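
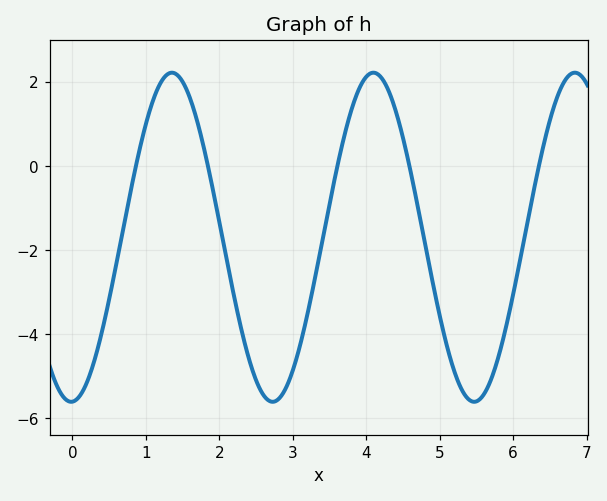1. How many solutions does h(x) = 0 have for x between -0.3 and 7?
5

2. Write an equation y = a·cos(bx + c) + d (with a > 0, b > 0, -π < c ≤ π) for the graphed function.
y = 3.91cos(2.29x - 3.1) - 1.7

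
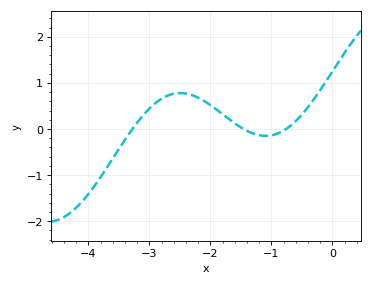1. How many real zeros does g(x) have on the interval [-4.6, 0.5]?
3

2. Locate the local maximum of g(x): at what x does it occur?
-2.5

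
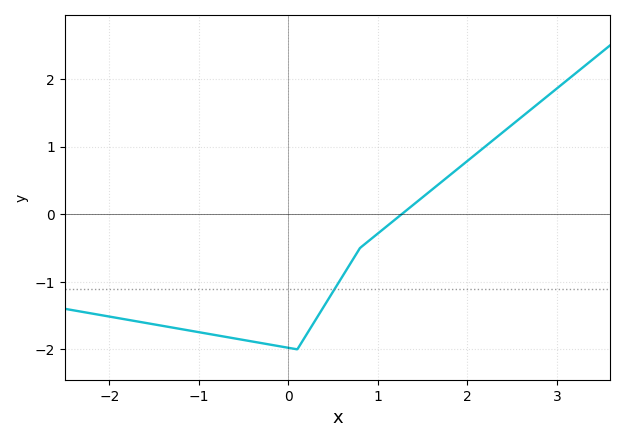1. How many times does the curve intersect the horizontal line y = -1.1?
1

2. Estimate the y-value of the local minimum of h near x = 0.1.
-2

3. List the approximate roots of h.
1.3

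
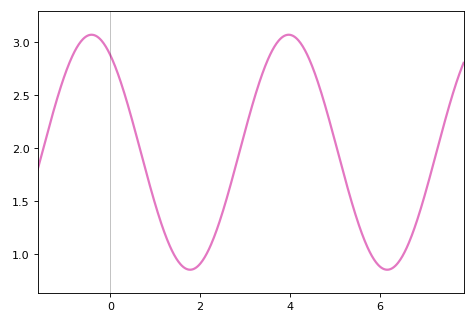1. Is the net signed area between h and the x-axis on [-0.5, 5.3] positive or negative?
positive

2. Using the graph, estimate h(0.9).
1.6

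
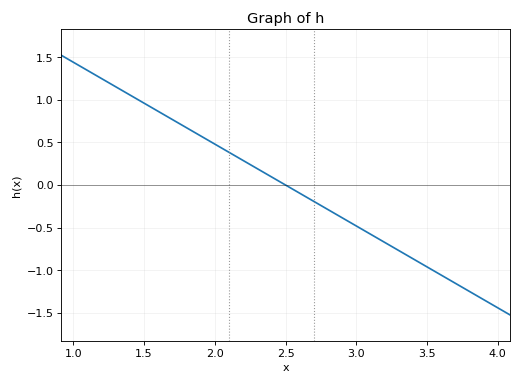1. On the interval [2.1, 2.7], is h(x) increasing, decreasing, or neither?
decreasing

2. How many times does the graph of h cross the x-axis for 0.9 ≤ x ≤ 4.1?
1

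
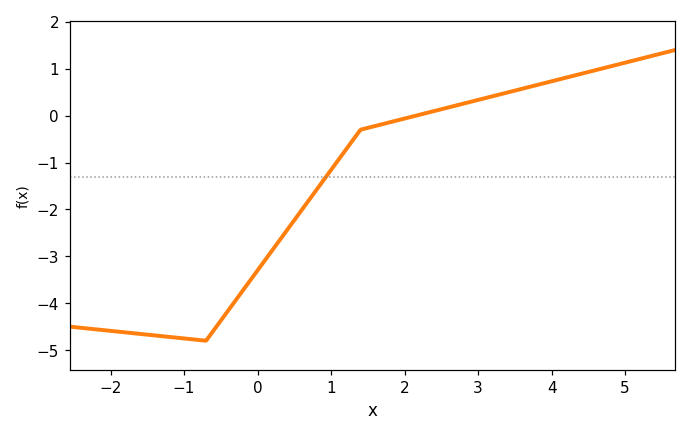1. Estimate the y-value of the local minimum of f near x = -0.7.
-4.8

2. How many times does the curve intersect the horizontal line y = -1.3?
1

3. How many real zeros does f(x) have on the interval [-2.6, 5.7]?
1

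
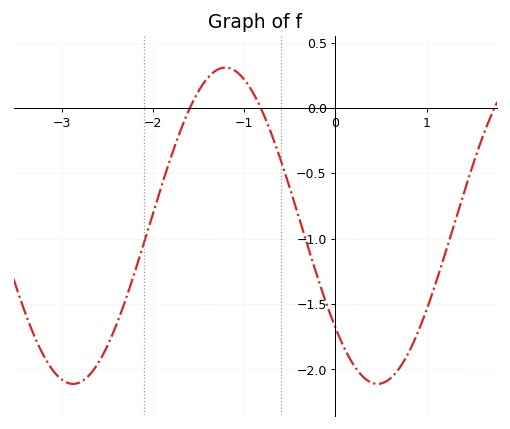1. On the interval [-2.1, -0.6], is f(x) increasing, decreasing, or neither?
neither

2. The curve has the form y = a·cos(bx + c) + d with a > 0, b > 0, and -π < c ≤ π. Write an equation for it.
y = 1.21cos(1.9x + 2.3) - 0.9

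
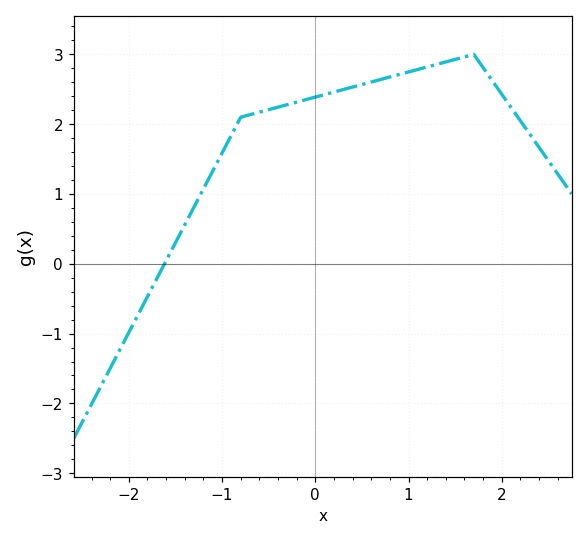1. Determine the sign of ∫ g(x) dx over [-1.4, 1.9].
positive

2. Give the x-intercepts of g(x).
-1.62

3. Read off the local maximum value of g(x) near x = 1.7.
3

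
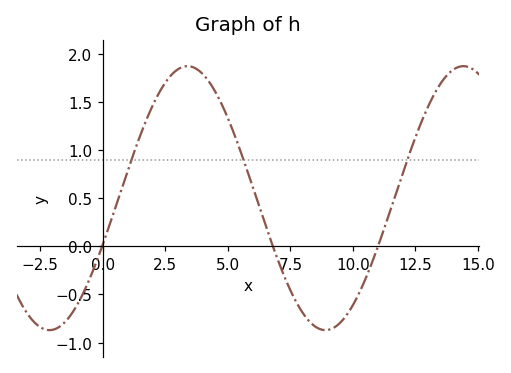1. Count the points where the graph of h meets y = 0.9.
3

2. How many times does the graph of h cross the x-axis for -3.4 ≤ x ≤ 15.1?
3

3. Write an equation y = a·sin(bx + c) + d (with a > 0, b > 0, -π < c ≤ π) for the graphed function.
y = 1.37sin(0.57x - 0.362) + 0.5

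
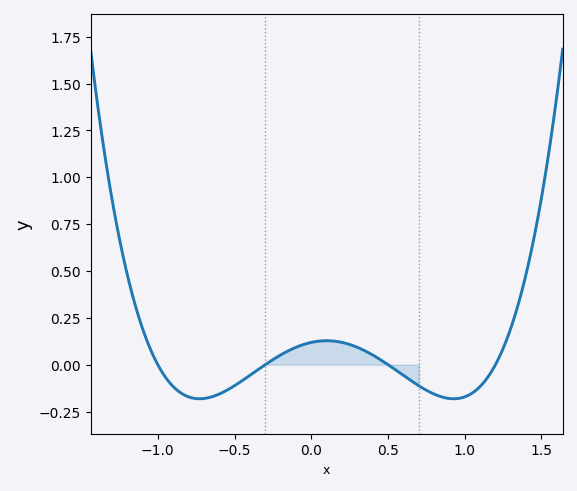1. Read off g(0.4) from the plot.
0.05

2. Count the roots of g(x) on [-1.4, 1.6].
4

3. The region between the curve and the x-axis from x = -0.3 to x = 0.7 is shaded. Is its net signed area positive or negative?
positive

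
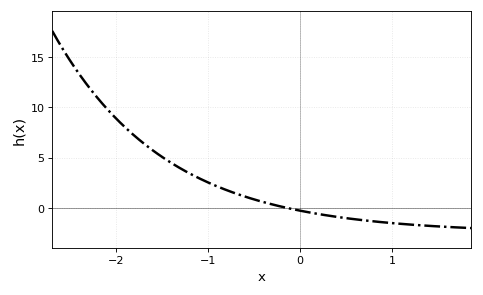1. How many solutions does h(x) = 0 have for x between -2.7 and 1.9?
1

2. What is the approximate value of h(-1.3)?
4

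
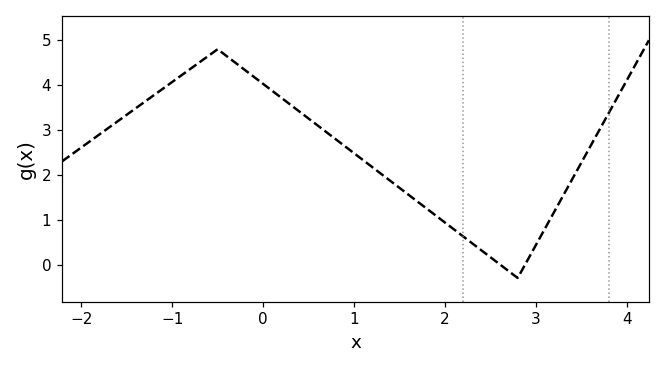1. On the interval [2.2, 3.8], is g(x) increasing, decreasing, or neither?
neither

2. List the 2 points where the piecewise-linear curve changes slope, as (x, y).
(-0.5, 4.8); (2.8, -0.3)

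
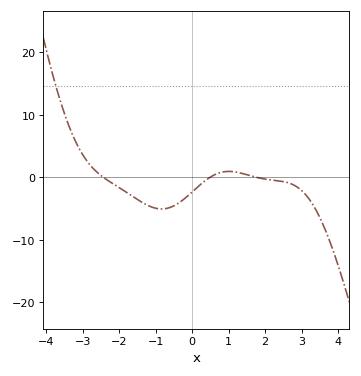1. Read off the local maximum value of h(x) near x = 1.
0.967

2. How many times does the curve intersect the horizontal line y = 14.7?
1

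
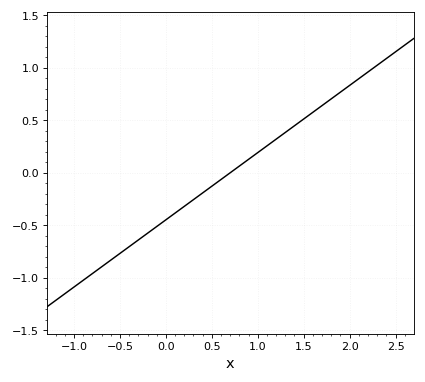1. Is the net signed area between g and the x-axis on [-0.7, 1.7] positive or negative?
negative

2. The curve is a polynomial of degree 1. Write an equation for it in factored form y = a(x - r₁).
y = 0.64(x - 0.7)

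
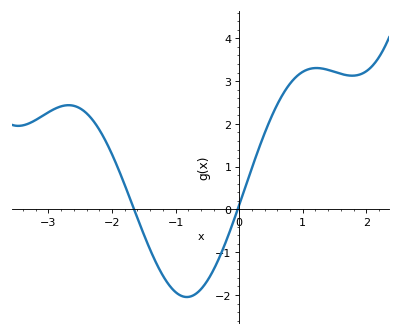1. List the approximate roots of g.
-1.7, 0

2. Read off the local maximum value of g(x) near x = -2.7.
2.4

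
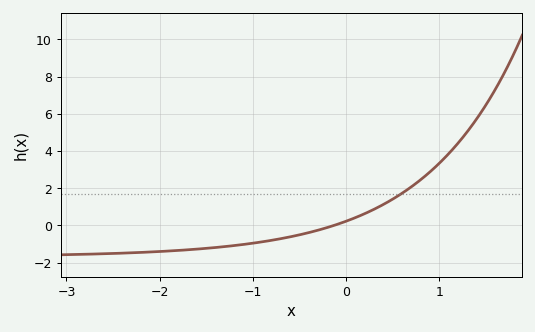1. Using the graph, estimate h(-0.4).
-0.4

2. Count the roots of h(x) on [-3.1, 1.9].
1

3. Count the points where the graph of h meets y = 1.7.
1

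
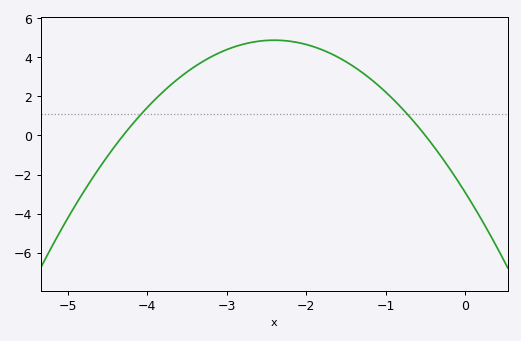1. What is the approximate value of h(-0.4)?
-0.6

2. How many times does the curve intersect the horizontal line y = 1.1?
2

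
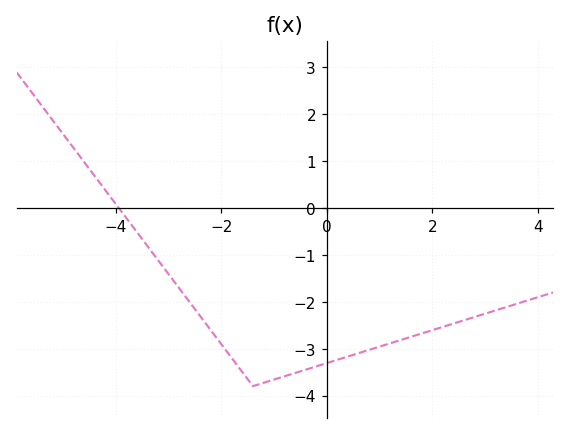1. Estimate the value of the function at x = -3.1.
-1.26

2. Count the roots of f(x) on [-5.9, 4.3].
1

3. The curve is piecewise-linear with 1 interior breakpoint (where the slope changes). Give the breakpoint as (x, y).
(-1.4, -3.8)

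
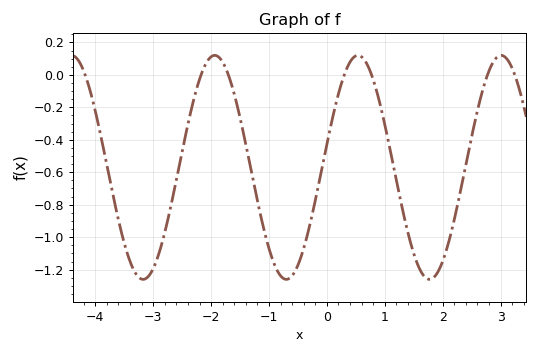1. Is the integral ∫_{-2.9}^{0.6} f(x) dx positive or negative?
negative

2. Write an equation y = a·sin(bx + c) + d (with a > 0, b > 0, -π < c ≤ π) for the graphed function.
y = 0.69sin(2.5x + 0.21) - 0.57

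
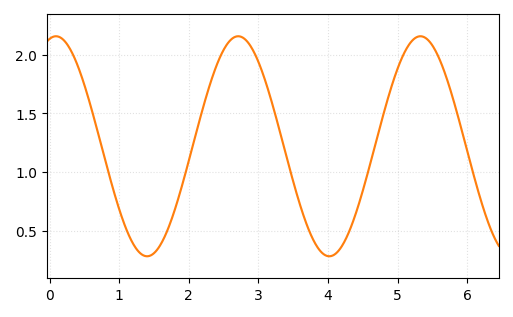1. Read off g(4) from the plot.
0.3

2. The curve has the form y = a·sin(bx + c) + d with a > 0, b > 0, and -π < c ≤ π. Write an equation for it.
y = 0.94sin(2.4x + 1.3) + 1.22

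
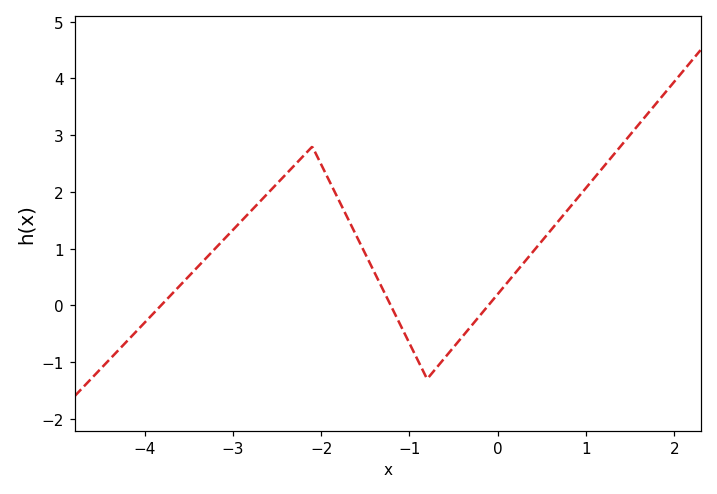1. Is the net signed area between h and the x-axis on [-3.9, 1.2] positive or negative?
positive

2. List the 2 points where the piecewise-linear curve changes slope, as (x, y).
(-2.1, 2.8); (-0.8, -1.3)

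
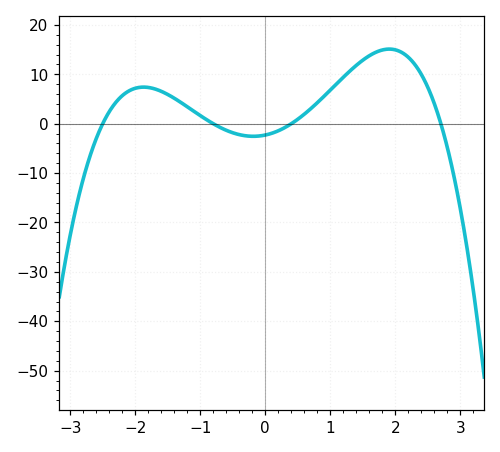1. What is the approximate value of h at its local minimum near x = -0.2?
-2.55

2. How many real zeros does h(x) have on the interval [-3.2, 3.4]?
4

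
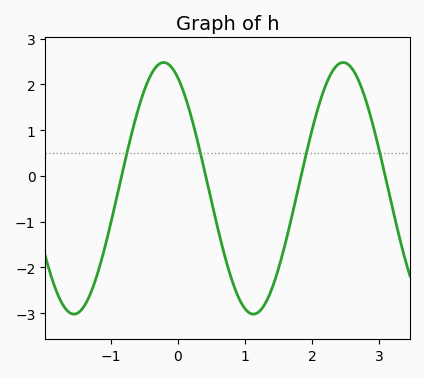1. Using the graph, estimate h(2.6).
2.3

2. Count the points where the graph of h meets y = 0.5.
4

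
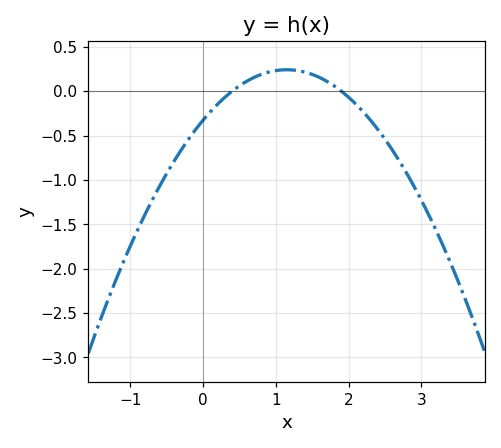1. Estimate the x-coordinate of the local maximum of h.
1.1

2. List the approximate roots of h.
0.4, 1.9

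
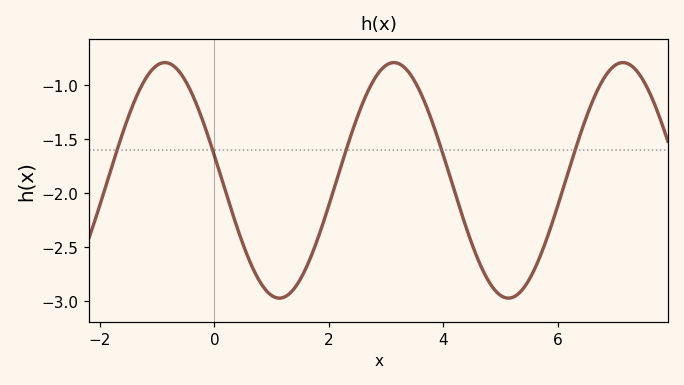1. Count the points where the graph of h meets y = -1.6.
5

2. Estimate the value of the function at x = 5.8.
-2.43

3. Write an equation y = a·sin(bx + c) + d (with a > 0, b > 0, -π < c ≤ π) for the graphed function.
y = 1.09sin(1.57x + 2.93) - 1.88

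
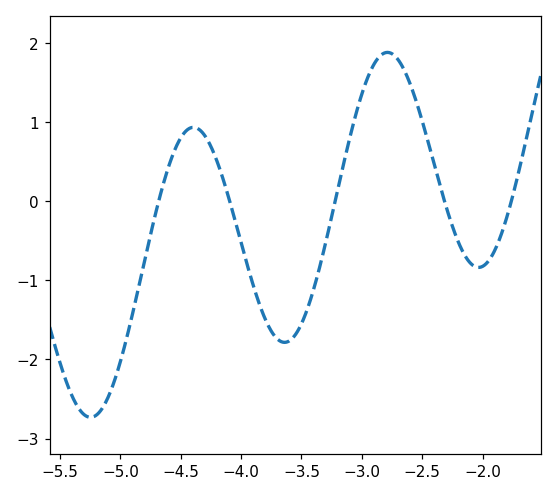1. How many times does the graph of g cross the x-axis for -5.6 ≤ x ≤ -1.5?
5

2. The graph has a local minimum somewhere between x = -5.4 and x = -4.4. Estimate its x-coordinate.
-5.2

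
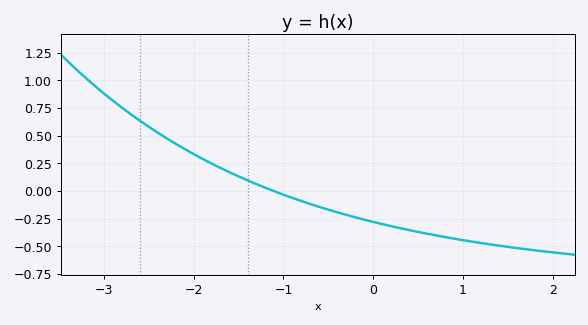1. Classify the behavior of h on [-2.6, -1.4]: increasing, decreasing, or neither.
decreasing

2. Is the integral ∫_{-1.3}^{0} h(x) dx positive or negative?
negative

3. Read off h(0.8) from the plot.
-0.417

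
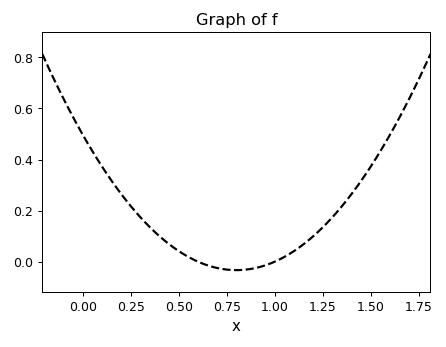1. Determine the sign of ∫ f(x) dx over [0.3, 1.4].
positive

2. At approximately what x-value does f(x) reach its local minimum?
0.8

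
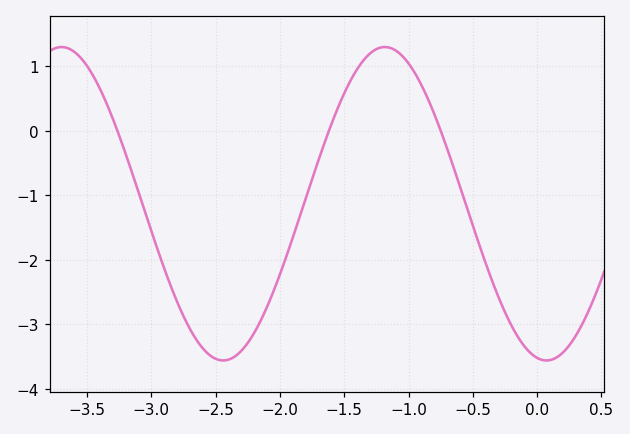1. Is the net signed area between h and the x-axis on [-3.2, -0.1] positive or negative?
negative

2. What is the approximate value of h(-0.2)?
-3.02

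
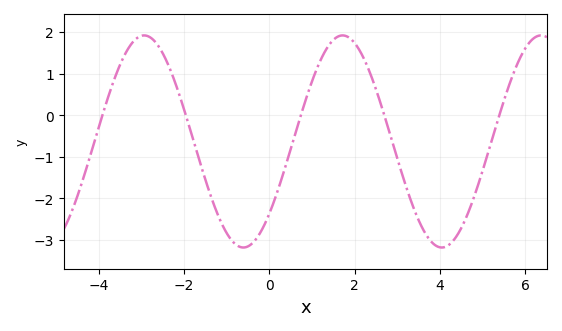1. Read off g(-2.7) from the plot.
1.79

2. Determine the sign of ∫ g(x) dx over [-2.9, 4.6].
negative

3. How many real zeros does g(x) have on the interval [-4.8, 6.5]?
5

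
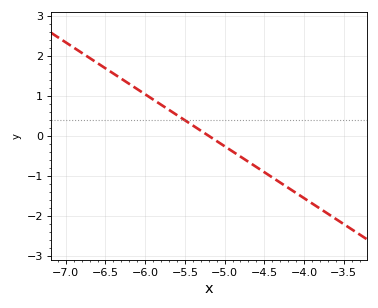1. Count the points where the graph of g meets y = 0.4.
1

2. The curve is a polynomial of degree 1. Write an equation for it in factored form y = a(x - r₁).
y = -1.3(x + 5.2)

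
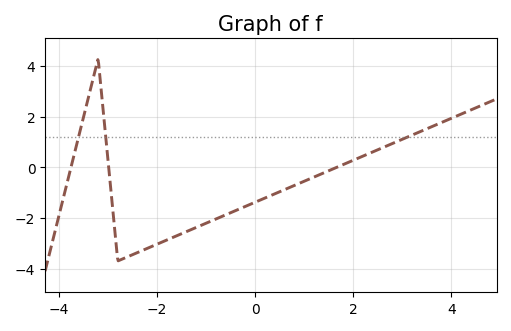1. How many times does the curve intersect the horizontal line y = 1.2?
3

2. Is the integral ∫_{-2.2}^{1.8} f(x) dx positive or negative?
negative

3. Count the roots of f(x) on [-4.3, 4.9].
3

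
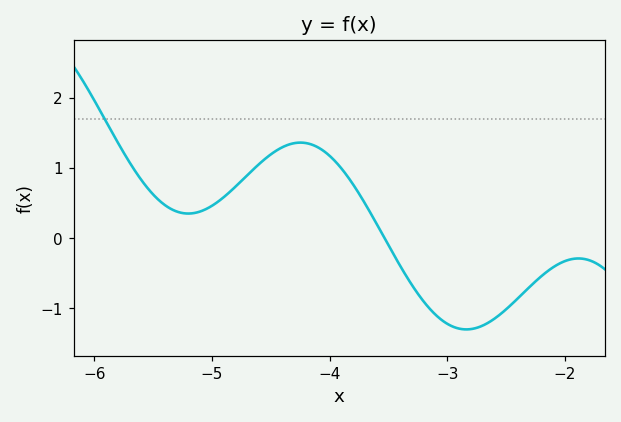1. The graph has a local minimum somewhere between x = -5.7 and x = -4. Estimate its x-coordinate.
-5.2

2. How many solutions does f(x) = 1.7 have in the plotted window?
1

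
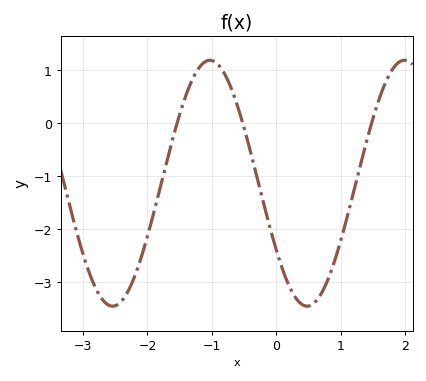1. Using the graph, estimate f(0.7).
-3.2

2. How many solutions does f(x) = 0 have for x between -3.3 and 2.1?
3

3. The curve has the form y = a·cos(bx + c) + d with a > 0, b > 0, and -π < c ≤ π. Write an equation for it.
y = 2.32cos(2.1x + 2.1) - 1.13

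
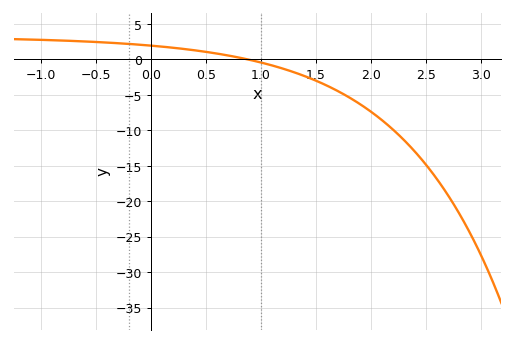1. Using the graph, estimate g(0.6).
0.824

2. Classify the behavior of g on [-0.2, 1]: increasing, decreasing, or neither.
decreasing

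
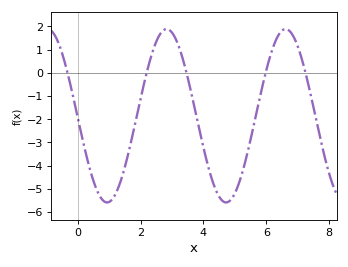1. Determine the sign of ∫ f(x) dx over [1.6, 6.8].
negative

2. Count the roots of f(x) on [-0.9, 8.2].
5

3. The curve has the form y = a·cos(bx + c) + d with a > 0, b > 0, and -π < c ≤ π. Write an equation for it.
y = 3.73cos(1.7x + 1.6) - 1.85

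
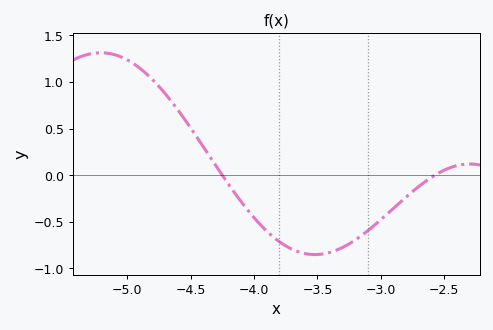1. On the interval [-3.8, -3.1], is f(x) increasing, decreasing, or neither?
neither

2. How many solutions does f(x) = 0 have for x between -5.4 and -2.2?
2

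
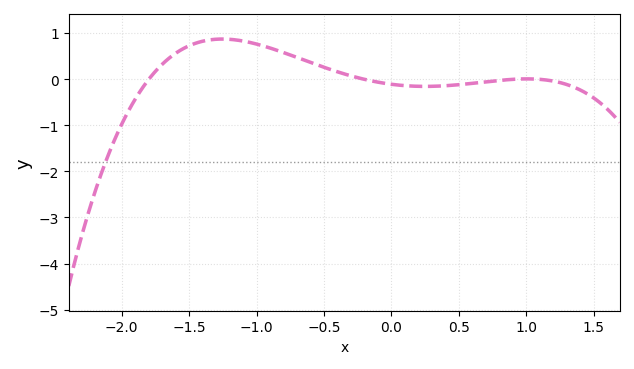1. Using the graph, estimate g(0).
-0.107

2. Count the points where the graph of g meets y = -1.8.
1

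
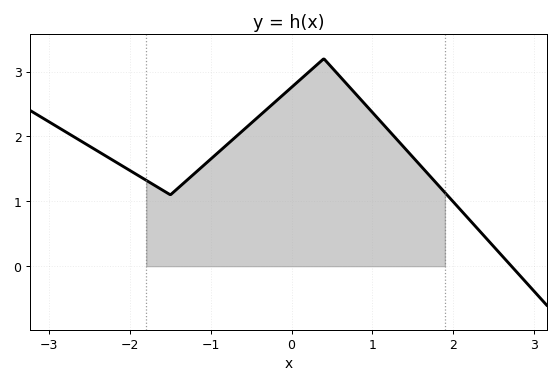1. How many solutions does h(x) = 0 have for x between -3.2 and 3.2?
1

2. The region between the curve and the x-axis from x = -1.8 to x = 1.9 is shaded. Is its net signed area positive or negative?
positive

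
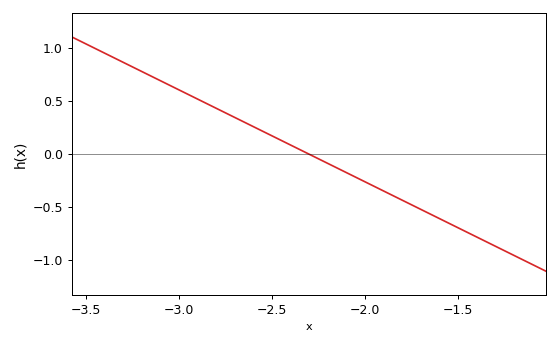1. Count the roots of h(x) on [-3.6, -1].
1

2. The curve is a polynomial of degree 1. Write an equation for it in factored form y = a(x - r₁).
y = -0.87(x + 2.3)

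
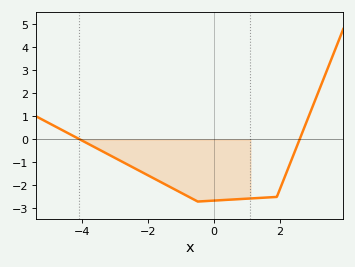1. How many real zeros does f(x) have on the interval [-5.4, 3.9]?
2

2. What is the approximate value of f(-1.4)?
-2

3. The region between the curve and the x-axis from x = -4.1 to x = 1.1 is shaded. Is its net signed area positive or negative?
negative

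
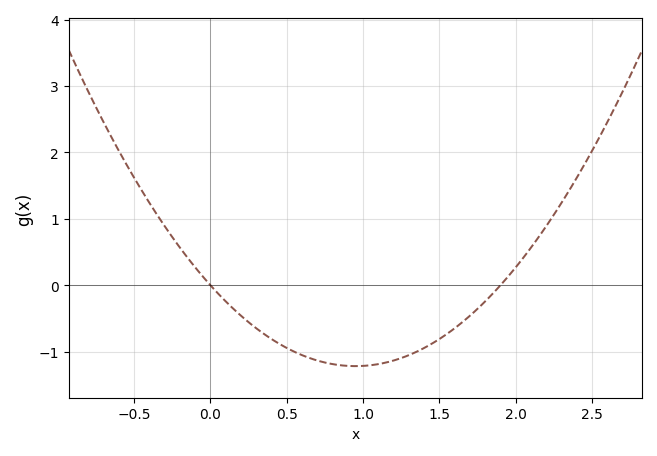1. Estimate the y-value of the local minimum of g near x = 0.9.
-1.2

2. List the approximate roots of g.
0, 1.9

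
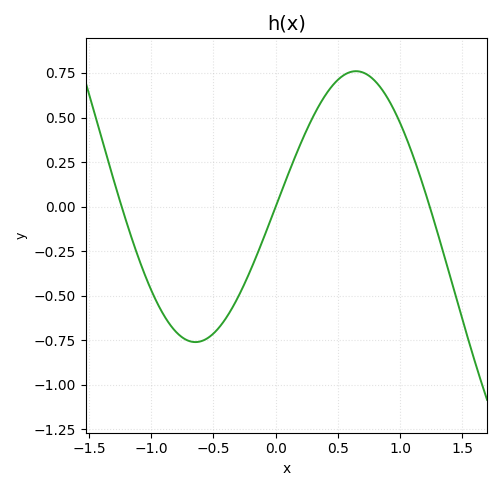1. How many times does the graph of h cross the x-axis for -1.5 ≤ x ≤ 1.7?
3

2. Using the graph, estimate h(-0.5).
-0.712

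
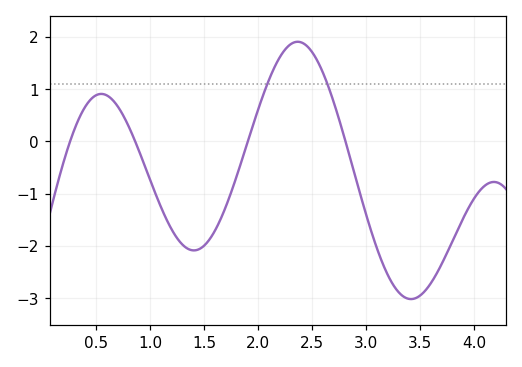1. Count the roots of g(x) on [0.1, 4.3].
4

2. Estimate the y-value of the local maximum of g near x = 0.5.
0.909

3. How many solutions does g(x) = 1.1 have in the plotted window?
2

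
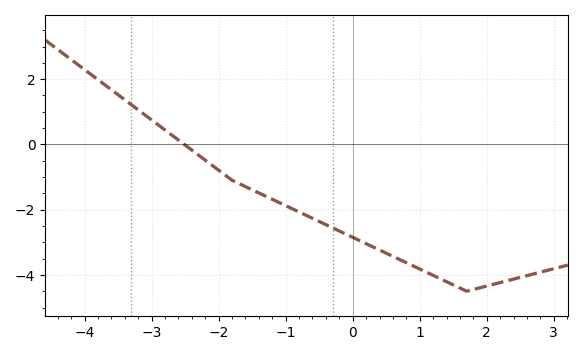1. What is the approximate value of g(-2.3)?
-0.329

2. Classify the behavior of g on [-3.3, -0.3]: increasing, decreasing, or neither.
decreasing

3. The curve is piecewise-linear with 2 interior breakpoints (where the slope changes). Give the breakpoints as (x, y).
(-1.8, -1.1); (1.7, -4.5)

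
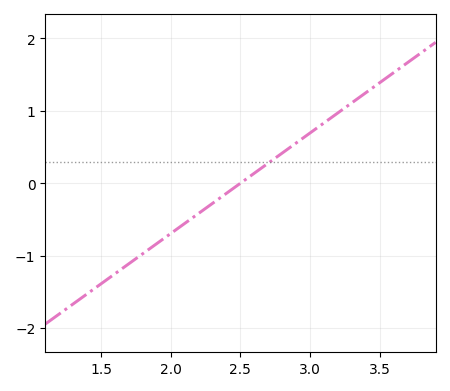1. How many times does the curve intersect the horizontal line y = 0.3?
1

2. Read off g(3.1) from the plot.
0.834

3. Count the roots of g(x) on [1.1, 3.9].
1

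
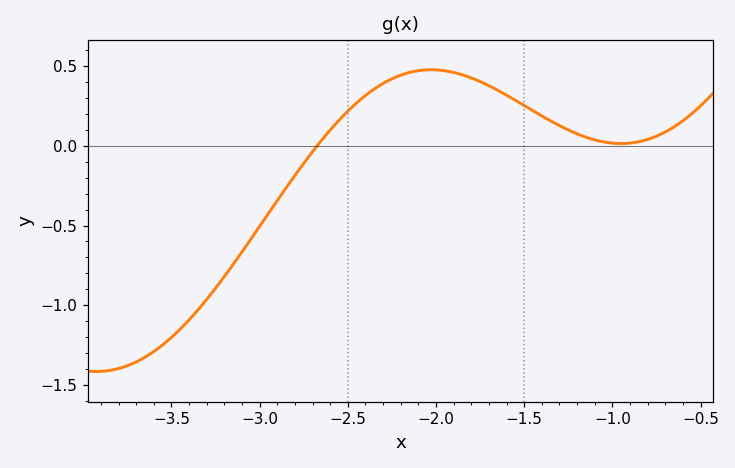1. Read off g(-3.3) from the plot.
-0.95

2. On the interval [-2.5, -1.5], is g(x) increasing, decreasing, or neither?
neither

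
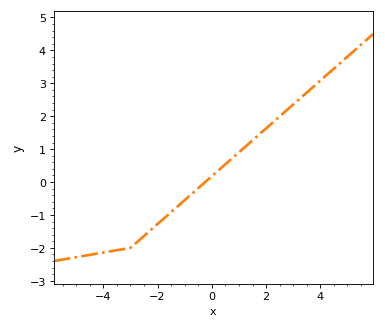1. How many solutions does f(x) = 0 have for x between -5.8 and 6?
1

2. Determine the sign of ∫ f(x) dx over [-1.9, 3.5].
positive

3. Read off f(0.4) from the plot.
0.469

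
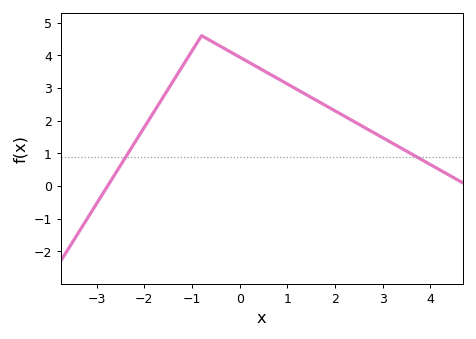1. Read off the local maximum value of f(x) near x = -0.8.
4.6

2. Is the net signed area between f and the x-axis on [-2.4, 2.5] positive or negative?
positive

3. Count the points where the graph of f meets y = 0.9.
2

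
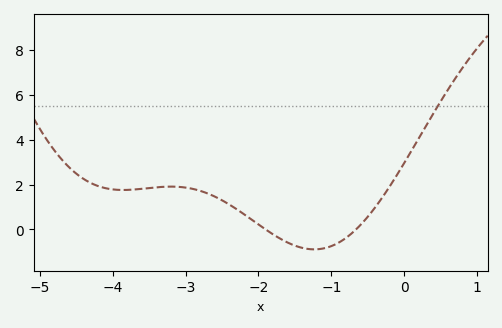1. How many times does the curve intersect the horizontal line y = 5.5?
1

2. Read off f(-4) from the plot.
1.8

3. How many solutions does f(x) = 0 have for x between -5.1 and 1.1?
2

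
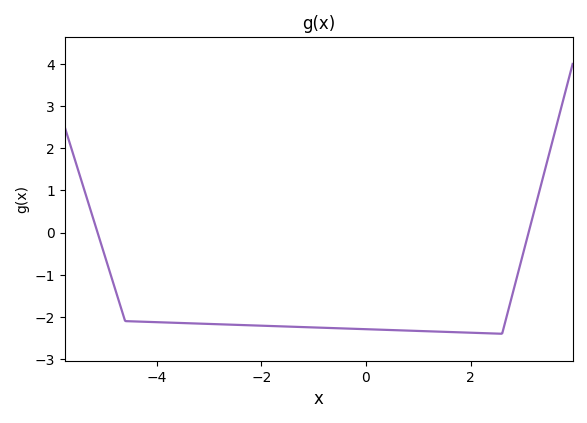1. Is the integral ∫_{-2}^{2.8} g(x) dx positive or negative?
negative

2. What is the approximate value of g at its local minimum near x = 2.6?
-2.4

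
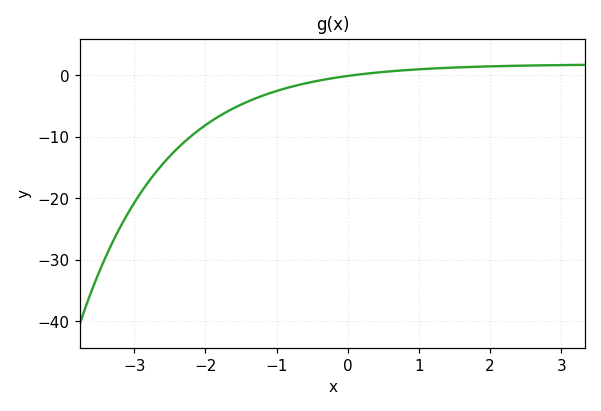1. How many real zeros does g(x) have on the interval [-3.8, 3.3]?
1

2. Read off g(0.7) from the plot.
1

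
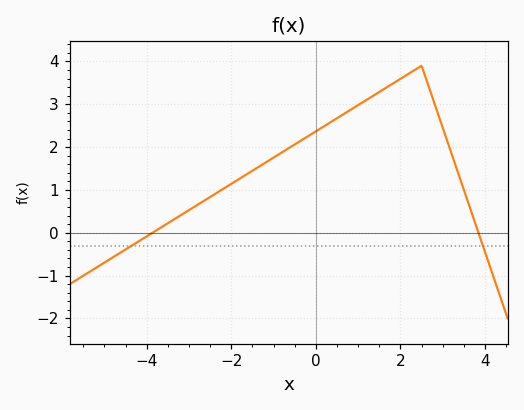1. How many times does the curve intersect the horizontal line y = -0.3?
2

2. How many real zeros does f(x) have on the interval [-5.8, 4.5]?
2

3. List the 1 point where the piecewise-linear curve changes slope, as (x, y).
(2.5, 3.9)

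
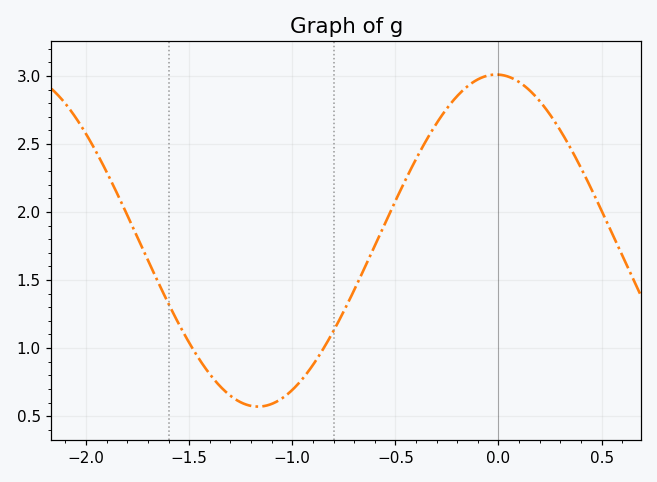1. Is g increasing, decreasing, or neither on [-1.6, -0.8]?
neither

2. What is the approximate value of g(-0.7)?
1.43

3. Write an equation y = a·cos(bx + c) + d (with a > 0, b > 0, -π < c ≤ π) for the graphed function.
y = 1.22cos(2.72x + 0.03) + 1.79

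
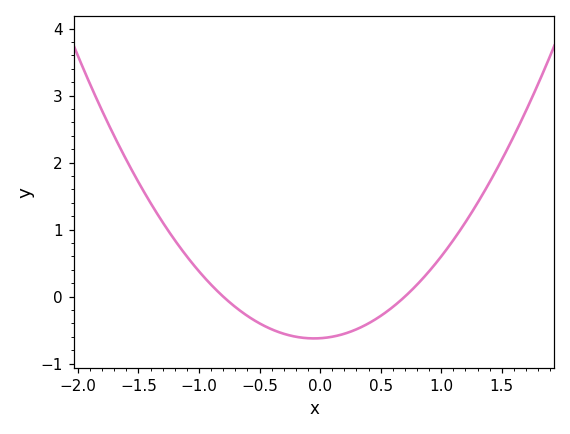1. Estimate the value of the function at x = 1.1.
0.8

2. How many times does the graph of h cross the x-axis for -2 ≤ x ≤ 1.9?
2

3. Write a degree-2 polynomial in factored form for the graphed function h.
y = 1.11(x + 0.8)(x - 0.7)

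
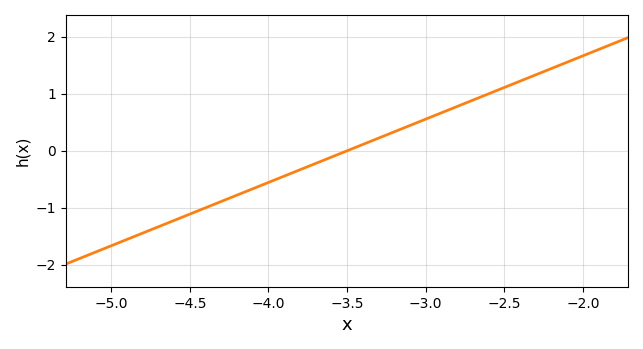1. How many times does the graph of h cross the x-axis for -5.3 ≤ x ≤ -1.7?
1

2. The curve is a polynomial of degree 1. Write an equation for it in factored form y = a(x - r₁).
y = 1.11(x + 3.5)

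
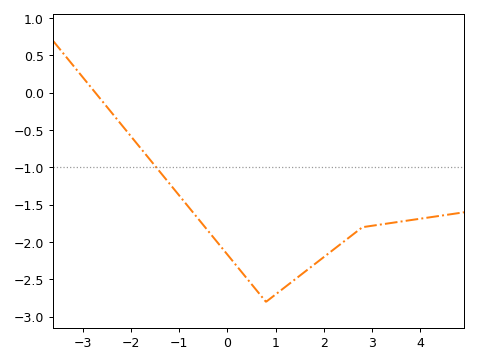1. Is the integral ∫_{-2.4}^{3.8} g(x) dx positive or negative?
negative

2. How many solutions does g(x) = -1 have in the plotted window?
1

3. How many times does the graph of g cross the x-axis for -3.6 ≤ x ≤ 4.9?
1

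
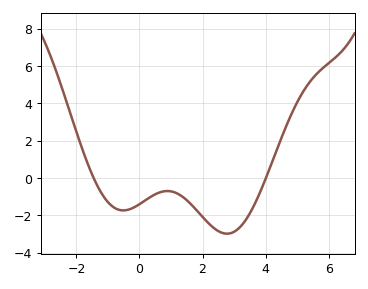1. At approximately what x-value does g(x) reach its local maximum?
0.8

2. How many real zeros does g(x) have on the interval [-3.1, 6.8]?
2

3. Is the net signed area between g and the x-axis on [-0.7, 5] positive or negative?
negative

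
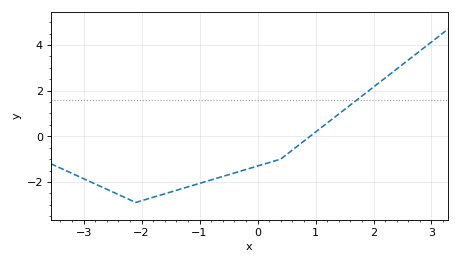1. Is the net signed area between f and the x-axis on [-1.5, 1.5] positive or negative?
negative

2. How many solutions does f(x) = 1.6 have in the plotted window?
1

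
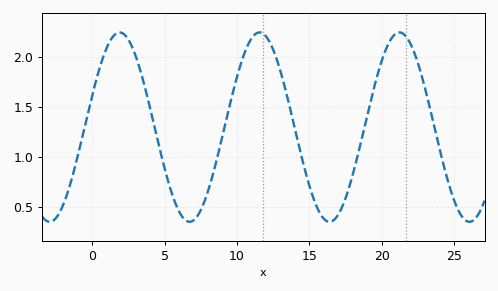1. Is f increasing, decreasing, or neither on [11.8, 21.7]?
neither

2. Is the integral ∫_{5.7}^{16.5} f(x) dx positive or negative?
positive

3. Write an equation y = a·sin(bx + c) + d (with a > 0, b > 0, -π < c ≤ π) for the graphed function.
y = 0.95sin(0.65x + 0.34) + 1.3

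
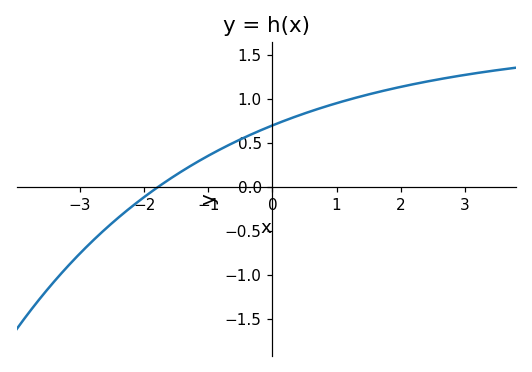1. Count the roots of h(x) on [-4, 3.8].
1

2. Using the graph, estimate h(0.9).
0.931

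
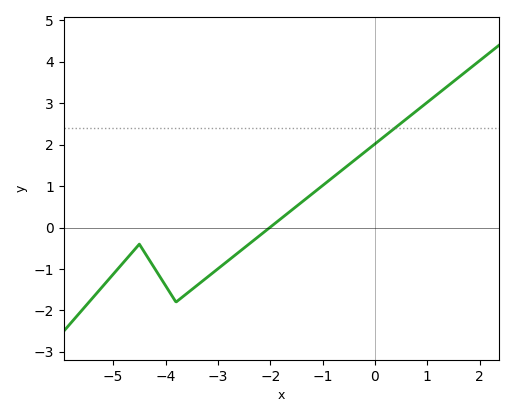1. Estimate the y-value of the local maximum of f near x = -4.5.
-0.4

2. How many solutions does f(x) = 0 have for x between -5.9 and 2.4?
1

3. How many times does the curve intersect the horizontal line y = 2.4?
1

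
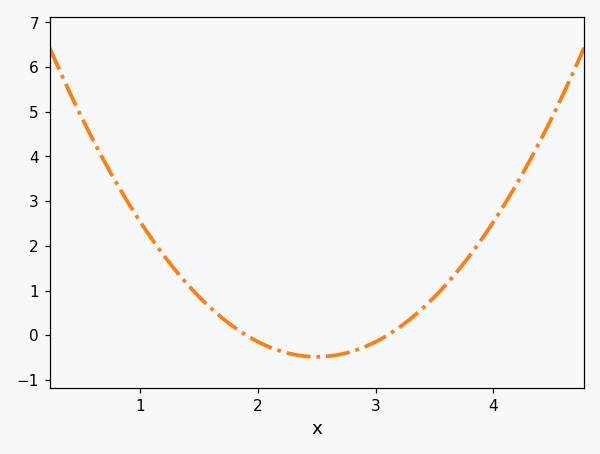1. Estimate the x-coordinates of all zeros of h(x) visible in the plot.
1.9, 3.1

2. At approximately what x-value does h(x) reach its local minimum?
2.5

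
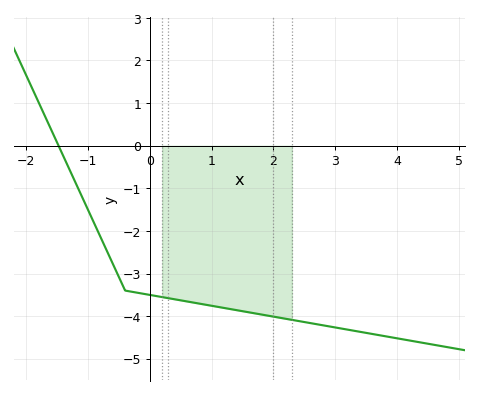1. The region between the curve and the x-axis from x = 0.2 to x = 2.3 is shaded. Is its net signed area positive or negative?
negative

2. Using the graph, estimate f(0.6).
-3.65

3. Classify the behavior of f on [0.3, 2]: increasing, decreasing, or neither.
decreasing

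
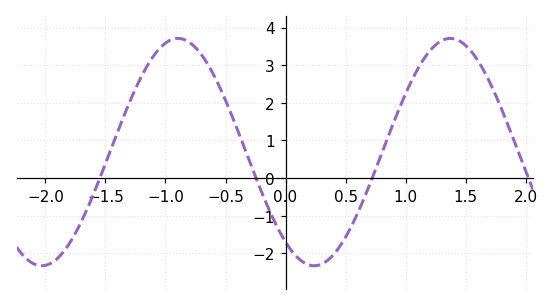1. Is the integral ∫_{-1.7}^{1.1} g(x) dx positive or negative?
positive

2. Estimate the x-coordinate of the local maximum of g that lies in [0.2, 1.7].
1.37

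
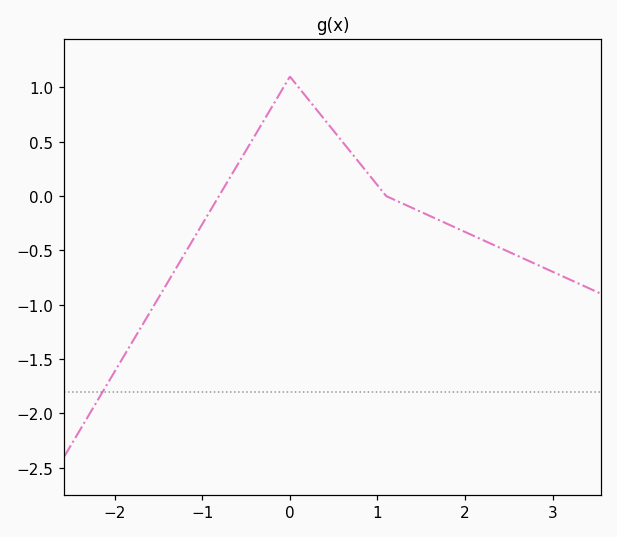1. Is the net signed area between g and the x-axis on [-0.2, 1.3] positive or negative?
positive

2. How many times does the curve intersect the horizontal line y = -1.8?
1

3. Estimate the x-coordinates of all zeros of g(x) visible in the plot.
-0.811, 1.1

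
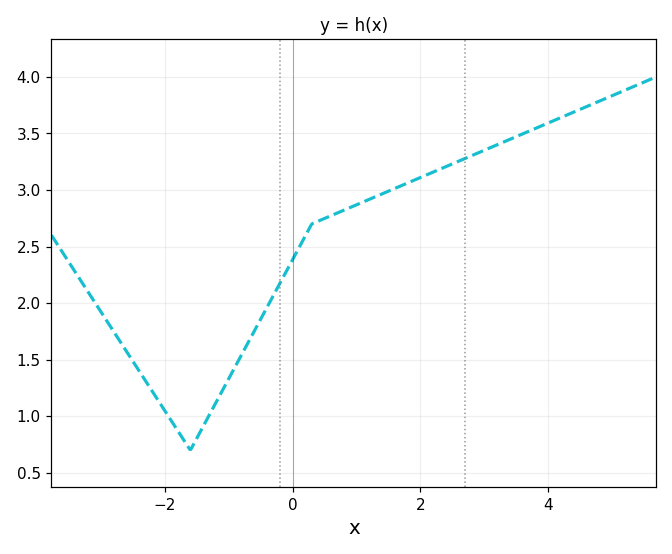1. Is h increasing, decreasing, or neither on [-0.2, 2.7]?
increasing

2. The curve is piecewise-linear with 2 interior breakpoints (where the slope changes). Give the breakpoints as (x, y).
(-1.6, 0.7); (0.3, 2.7)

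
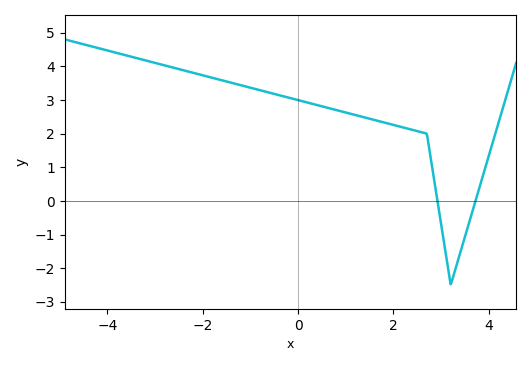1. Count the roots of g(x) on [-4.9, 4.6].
2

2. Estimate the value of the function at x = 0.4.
2.85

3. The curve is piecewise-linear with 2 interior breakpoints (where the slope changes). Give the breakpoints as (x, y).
(2.7, 2); (3.2, -2.5)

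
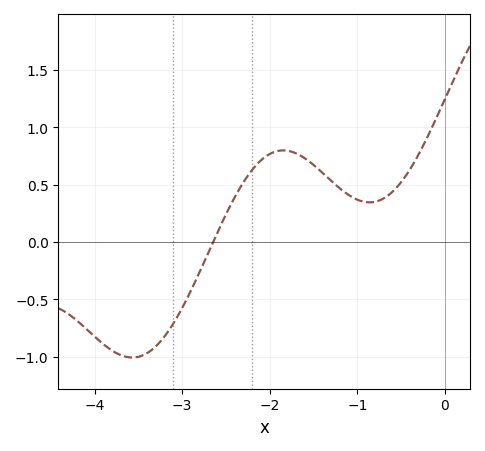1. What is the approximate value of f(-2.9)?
-0.4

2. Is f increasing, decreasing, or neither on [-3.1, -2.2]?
increasing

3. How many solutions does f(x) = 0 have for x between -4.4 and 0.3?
1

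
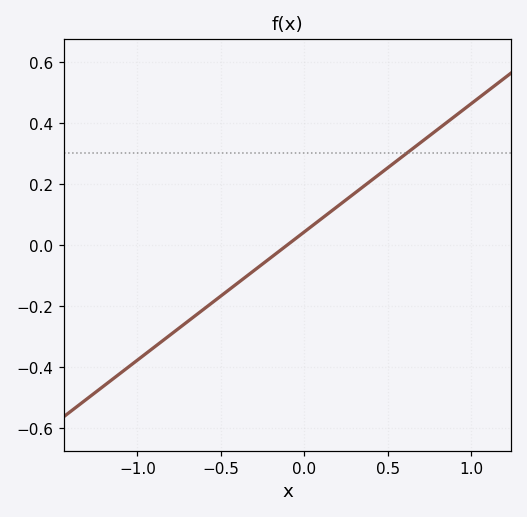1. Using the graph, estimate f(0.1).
0.08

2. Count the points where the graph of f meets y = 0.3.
1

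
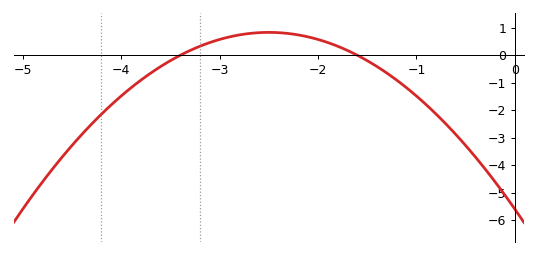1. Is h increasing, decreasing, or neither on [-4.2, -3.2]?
increasing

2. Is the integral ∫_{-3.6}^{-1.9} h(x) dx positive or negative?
positive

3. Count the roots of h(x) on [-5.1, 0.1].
2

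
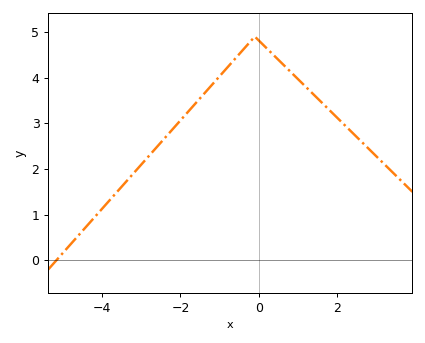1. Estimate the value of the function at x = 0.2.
4.65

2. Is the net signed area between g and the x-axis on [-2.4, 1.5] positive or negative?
positive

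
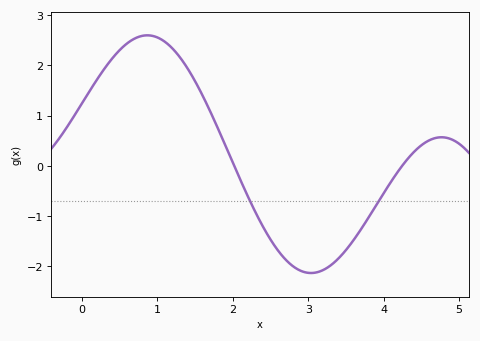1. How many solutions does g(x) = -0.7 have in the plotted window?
2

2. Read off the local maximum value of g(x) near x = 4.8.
0.57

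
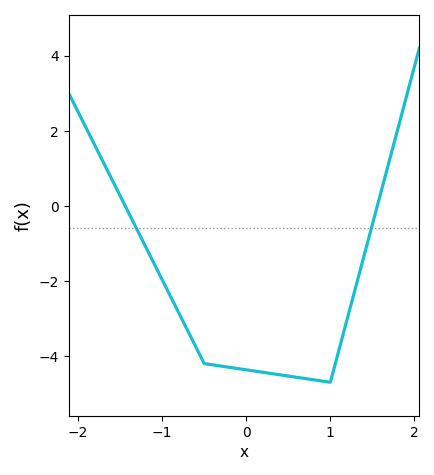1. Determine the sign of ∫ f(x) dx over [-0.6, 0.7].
negative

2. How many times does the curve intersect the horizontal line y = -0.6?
2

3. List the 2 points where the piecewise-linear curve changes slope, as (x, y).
(-0.5, -4.2); (1, -4.7)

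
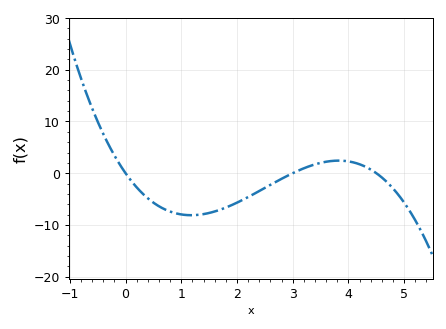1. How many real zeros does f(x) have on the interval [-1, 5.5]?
3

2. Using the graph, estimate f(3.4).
2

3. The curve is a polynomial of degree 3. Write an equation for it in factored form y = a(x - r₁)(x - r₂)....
y = -1.14(x - 0)(x - 3)(x - 4.5)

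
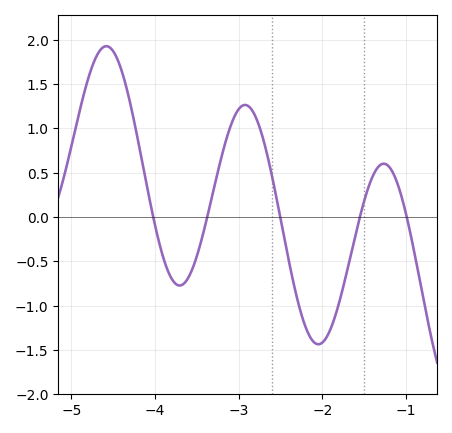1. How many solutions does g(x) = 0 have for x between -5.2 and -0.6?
5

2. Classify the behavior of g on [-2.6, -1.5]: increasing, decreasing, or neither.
neither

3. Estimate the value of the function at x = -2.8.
1.15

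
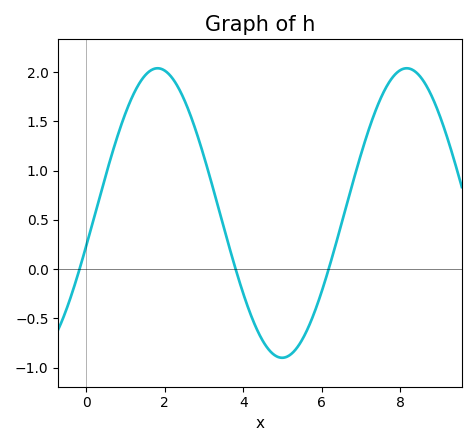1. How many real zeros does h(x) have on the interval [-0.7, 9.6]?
3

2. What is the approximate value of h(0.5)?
0.956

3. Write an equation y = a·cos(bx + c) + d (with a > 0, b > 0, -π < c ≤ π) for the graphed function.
y = 1.47cos(0.99x - 1.8) + 0.57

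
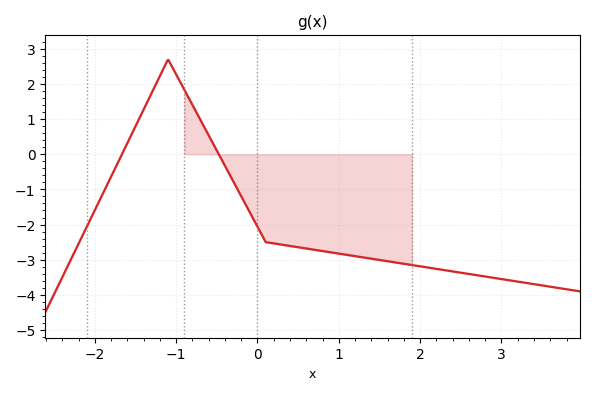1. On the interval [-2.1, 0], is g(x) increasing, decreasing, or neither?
neither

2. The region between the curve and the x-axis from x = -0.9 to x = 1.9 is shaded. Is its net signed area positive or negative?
negative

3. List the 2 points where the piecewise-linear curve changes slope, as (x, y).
(-1.1, 2.7); (0.1, -2.5)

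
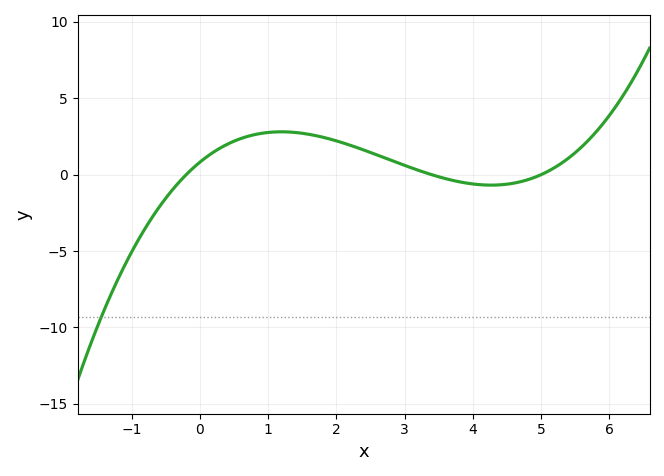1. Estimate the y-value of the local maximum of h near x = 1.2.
3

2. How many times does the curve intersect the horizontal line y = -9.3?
1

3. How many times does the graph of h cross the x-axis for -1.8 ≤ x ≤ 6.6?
3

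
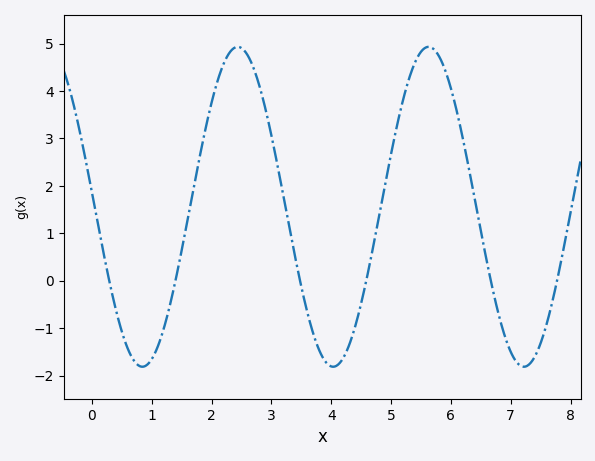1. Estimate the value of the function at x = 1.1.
-1.39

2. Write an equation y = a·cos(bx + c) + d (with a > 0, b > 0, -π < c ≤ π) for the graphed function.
y = 3.37cos(1.97x + 1.48) + 1.56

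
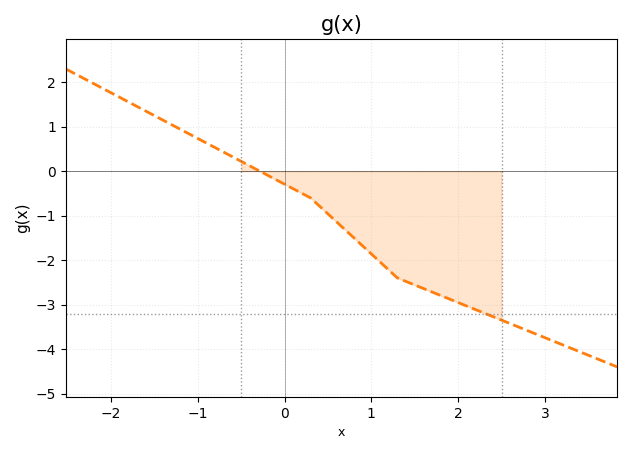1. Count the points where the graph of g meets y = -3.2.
1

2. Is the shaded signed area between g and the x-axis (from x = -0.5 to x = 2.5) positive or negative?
negative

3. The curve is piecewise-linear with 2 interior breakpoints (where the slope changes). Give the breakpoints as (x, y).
(0.3, -0.6); (1.3, -2.4)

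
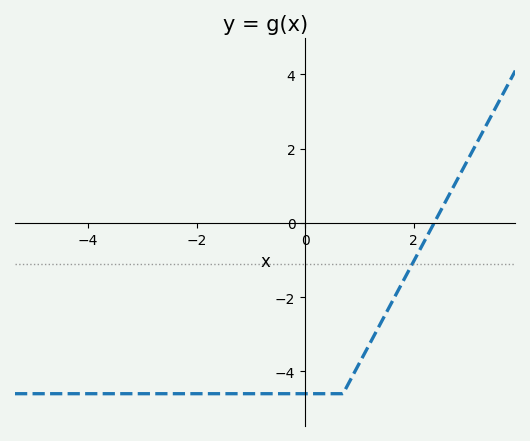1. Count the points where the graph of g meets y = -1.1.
1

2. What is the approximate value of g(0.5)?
-4.6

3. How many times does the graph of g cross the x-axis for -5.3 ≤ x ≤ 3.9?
1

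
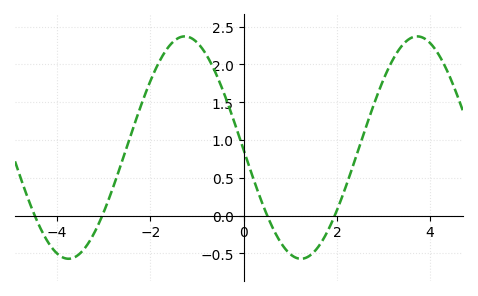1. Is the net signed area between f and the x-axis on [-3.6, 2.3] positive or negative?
positive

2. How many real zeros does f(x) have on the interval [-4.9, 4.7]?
4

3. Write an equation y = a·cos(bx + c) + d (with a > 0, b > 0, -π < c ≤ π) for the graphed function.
y = 1.47cos(1.26x + 1.59) + 0.9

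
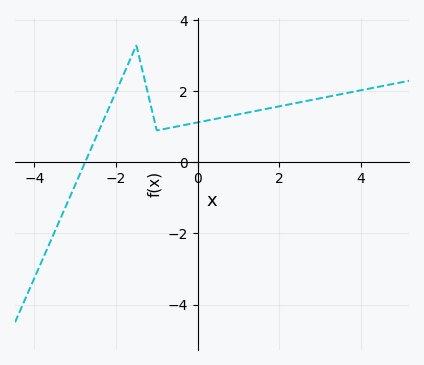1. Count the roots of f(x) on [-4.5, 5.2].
1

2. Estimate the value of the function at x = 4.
2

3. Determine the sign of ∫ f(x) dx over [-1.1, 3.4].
positive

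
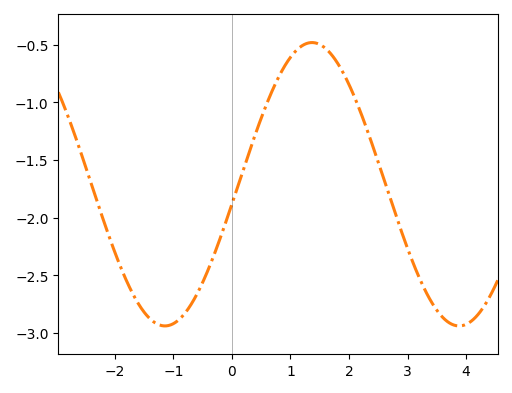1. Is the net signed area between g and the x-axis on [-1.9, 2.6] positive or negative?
negative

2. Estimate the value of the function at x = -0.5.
-2.55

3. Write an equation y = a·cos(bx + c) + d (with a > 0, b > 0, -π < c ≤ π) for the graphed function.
y = 1.23cos(1.2x - 1.7) - 1.71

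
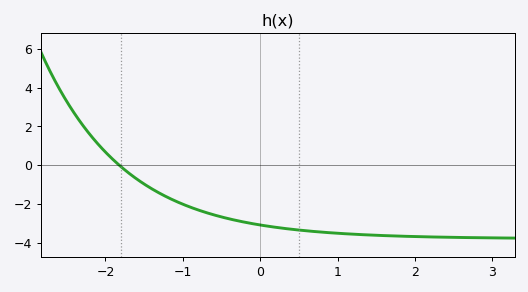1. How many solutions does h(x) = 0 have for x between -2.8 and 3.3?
1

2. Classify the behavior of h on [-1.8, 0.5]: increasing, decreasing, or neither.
decreasing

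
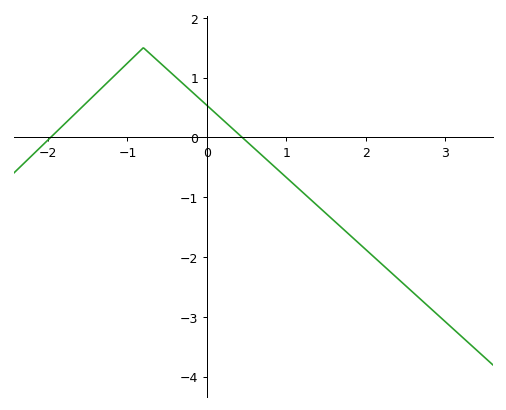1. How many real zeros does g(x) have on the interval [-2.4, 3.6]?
2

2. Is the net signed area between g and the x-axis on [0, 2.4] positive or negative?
negative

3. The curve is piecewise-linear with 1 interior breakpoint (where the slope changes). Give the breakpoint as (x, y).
(-0.8, 1.5)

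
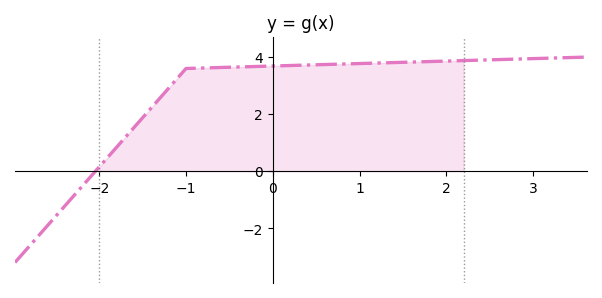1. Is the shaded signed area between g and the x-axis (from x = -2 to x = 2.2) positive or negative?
positive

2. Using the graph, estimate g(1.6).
3.8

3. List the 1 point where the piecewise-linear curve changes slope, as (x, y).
(-1, 3.6)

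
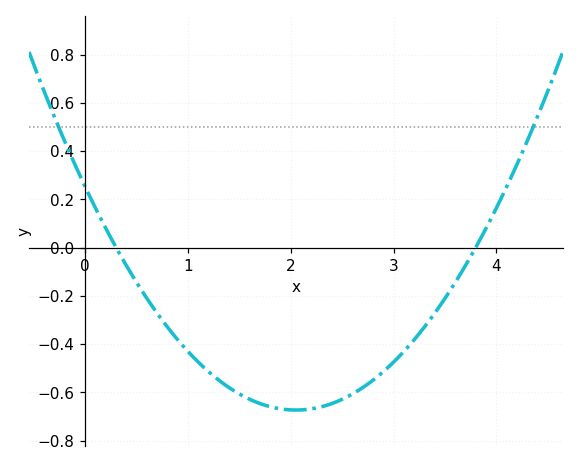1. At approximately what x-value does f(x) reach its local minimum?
2.05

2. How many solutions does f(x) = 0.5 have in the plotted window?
2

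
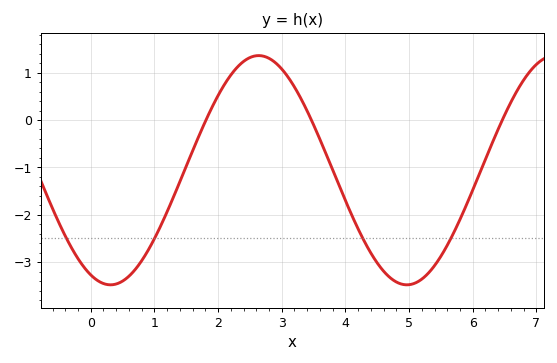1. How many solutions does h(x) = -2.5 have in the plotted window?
4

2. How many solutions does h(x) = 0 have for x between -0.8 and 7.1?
3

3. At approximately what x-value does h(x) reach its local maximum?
2.6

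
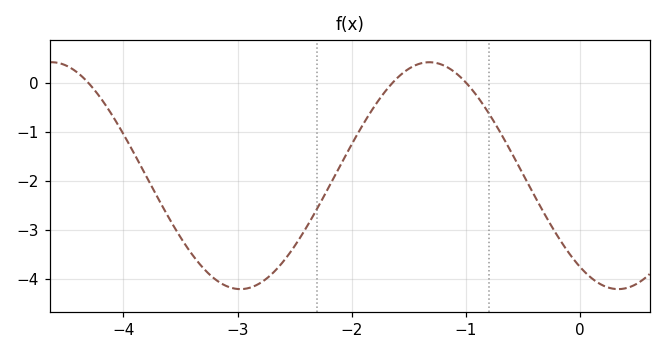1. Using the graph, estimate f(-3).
-4.21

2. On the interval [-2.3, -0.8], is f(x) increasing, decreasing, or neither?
neither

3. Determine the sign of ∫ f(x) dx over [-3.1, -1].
negative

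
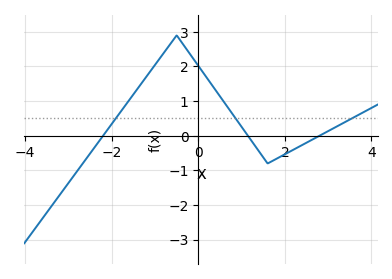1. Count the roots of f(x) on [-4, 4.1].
3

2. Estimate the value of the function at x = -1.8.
0.684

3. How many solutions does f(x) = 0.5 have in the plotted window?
3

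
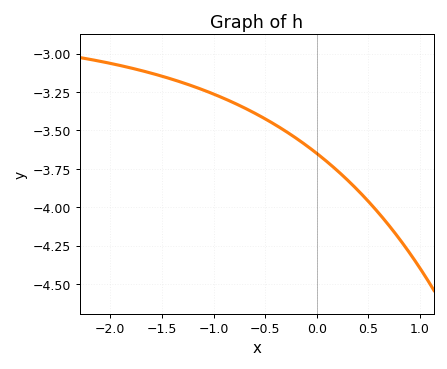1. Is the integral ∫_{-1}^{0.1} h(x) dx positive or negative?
negative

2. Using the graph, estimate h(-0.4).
-3.46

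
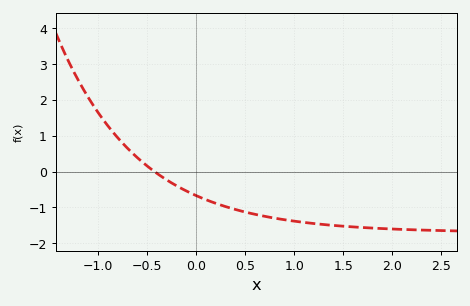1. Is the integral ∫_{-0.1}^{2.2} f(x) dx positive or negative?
negative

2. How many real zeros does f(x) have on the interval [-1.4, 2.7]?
1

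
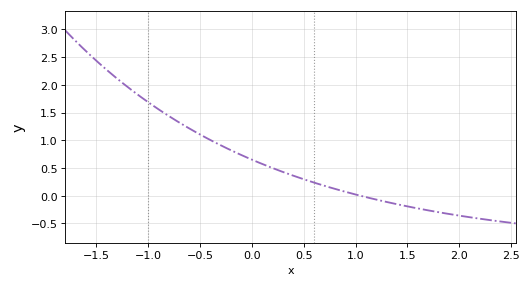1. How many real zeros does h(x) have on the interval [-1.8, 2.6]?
1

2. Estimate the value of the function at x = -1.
1.69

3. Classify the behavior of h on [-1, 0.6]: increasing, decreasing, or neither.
decreasing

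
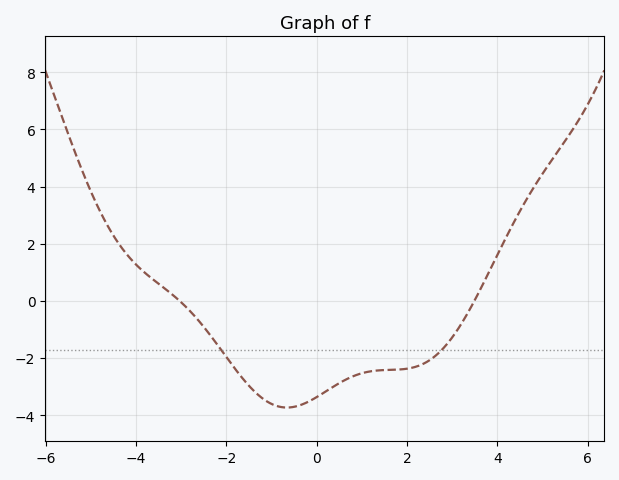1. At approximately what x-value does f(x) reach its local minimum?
-0.6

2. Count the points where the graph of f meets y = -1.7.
2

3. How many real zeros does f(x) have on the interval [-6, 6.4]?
2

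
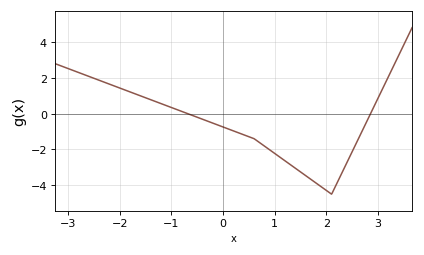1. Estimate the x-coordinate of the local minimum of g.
2.1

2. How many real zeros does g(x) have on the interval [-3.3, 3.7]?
2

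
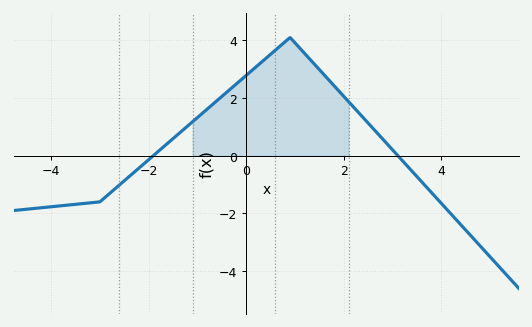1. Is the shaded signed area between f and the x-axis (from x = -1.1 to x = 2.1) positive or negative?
positive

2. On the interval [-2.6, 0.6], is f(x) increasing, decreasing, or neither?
increasing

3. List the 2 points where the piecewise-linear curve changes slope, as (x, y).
(-3, -1.6); (0.9, 4.1)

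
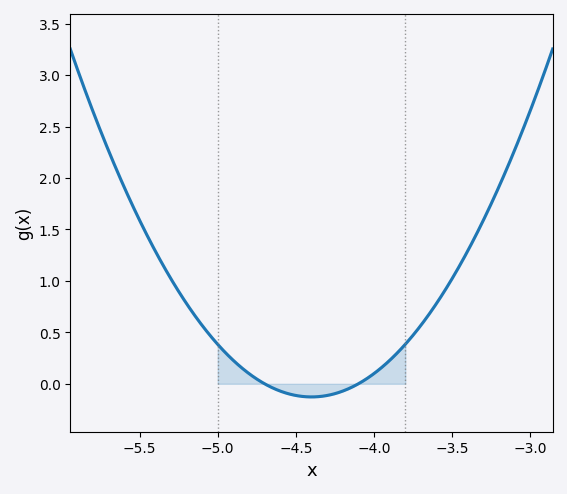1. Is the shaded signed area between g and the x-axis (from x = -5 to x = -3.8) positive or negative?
positive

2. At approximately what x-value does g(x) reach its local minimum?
-4.4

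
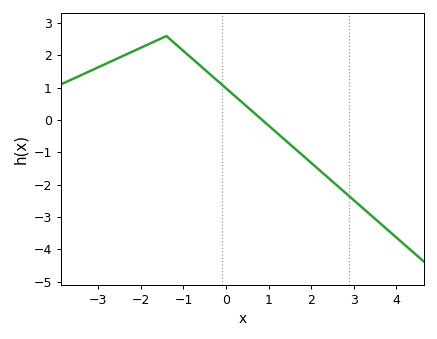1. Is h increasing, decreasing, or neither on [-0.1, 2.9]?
decreasing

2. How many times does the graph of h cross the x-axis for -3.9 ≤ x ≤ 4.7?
1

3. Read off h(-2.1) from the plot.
2.2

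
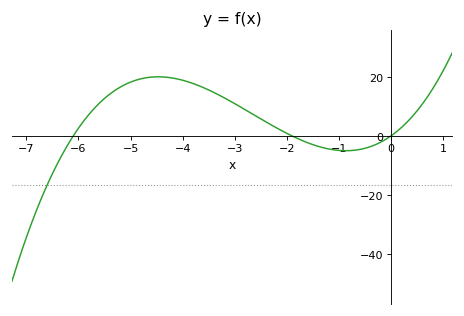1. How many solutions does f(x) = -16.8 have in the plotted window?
1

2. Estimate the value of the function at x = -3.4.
14.7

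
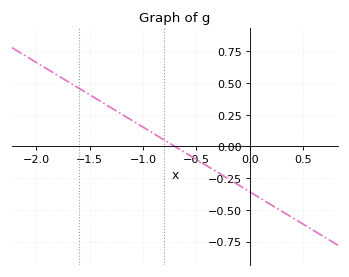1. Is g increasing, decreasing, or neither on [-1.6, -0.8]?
decreasing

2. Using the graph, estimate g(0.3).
-0.51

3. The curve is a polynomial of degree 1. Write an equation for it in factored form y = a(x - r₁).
y = -0.51(x + 0.7)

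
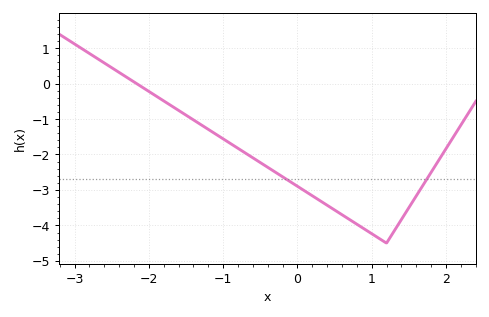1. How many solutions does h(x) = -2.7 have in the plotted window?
2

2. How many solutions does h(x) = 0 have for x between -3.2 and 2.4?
1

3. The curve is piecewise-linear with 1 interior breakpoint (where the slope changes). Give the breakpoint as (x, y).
(1.2, -4.5)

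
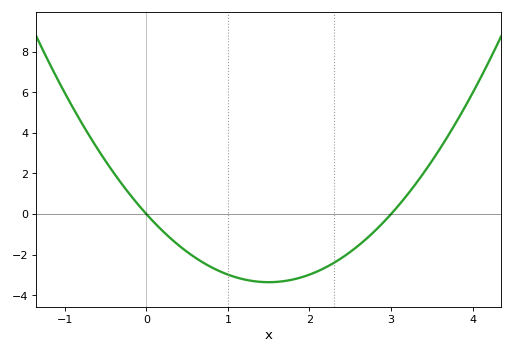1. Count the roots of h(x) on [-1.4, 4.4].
2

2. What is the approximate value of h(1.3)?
-3.29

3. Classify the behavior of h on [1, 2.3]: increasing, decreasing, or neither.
neither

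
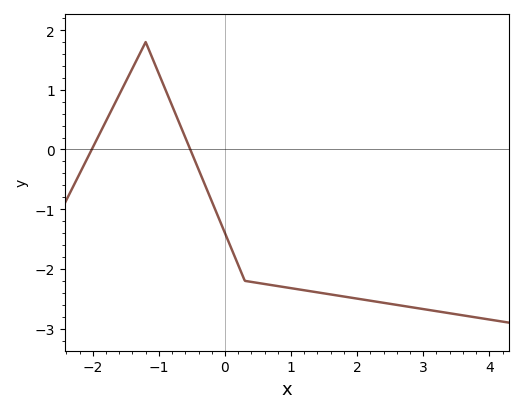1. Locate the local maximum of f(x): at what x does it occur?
-1.2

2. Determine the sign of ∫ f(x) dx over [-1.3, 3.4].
negative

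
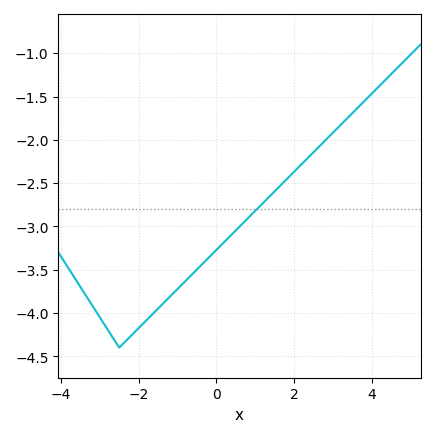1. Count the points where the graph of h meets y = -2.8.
1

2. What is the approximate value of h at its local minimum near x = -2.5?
-4.4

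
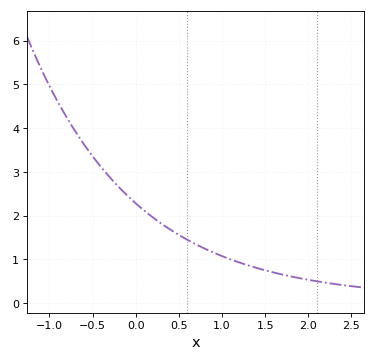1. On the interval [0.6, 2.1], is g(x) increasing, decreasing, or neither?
decreasing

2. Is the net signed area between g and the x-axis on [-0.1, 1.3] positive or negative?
positive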